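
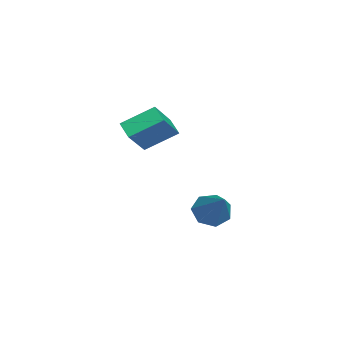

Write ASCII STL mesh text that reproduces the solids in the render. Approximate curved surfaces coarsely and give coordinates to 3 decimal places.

solid 
facet normal -0.621 0.355 -0.698
outer loop
vertex 2.23 -0.956 2.834
vertex 2.07 0.455 3.694
vertex 2.93 -0.605 2.39
endloop
endfacet
facet normal 0.097 -0.849 -0.519
outer loop
vertex 4.03 -1.235 3.626
vertex 2.23 -0.956 2.834
vertex 2.93 -0.605 2.39
endloop
endfacet
facet normal -0.621 0.356 -0.699
outer loop
vertex 2.93 -0.605 2.39
vertex 2.07 0.455 3.694
vertex 2.77 0.805 3.25
endloop
endfacet
facet normal 0.778 0.389 -0.494
outer loop
vertex 2.77 0.805 3.25
vertex 4.03 -1.235 3.626
vertex 2.93 -0.605 2.39
endloop
endfacet
facet normal -0.778 -0.389 0.494
outer loop
vertex 2.23 -0.956 2.834
vertex 3.17 -0.175 4.93
vertex 2.07 0.455 3.694
endloop
endfacet
facet normal 0.096 -0.850 -0.518
outer loop
vertex 3.33 -1.585 4.07
vertex 2.23 -0.956 2.834
vertex 4.03 -1.235 3.626
endloop
endfacet
facet normal -0.778 -0.389 0.494
outer loop
vertex 3.33 -1.585 4.07
vertex 3.17 -0.175 4.93
vertex 2.23 -0.956 2.834
endloop
endfacet
facet normal -0.096 0.850 0.518
outer loop
vertex 2.07 0.455 3.694
vertex 3.17 -0.175 4.93
vertex 2.77 0.805 3.25
endloop
endfacet
facet normal 0.778 0.389 -0.494
outer loop
vertex 3.87 0.176 4.486
vertex 4.03 -1.235 3.626
vertex 2.77 0.805 3.25
endloop
endfacet
facet normal -0.097 0.849 0.519
outer loop
vertex 2.77 0.805 3.25
vertex 3.17 -0.175 4.93
vertex 3.87 0.176 4.486
endloop
endfacet
facet normal 0.621 -0.355 0.699
outer loop
vertex 3.87 0.176 4.486
vertex 3.33 -1.585 4.07
vertex 4.03 -1.235 3.626
endloop
endfacet
facet normal 0.621 -0.355 0.698
outer loop
vertex 3.17 -0.175 4.93
vertex 3.33 -1.585 4.07
vertex 3.87 0.176 4.486
endloop
endfacet
facet normal -0.715 -0.217 -0.664
outer loop
vertex 3.368 1.574 -1.602
vertex 2.825 2.138 -1.201
vertex 3.389 2.293 -1.859
endloop
endfacet
facet normal 0.903 -0.167 -0.395
outer loop
vertex 3.368 1.574 -1.602
vertex 3.389 2.293 -1.859
vertex 4.355 2.602 0.221
endloop
endfacet
facet normal -0.715 -0.216 -0.664
outer loop
vertex 3.389 2.293 -1.859
vertex 2.825 2.138 -1.201
vertex 2.985 2.895 -1.62
endloop
endfacet
facet normal 0.676 0.615 -0.405
outer loop
vertex 3.389 2.293 -1.859
vertex 2.985 2.895 -1.62
vertex 4.355 2.602 0.221
endloop
endfacet
facet normal -0.715 -0.217 -0.665
outer loop
vertex 2.985 2.895 -1.62
vertex 2.825 2.138 -1.201
vertex 2.46 2.927 -1.066
endloop
endfacet
facet normal 0.127 0.990 0.063
outer loop
vertex 2.985 2.895 -1.62
vertex 2.46 2.927 -1.066
vertex 4.355 2.602 0.221
endloop
endfacet
facet normal -0.715 -0.217 -0.665
outer loop
vertex 2.46 2.927 -1.066
vertex 2.825 2.138 -1.201
vertex 2.21 2.365 -0.614
endloop
endfacet
facet normal -0.331 0.676 0.658
outer loop
vertex 2.46 2.927 -1.066
vertex 2.21 2.365 -0.614
vertex 4.355 2.602 0.221
endloop
endfacet
facet normal -0.715 -0.217 -0.665
outer loop
vertex 2.21 2.365 -0.614
vertex 2.825 2.138 -1.201
vertex 2.423 1.632 -0.604
endloop
endfacet
facet normal -0.353 -0.090 0.931
outer loop
vertex 2.21 2.365 -0.614
vertex 2.423 1.632 -0.604
vertex 4.355 2.602 0.221
endloop
endfacet
facet normal -0.714 -0.217 -0.665
outer loop
vertex 2.423 1.632 -0.604
vertex 2.825 2.138 -1.201
vertex 2.939 1.28 -1.043
endloop
endfacet
facet normal 0.078 -0.731 0.678
outer loop
vertex 2.423 1.632 -0.604
vertex 2.939 1.28 -1.043
vertex 4.355 2.602 0.221
endloop
endfacet
facet normal -0.716 -0.217 -0.664
outer loop
vertex 2.939 1.28 -1.043
vertex 2.825 2.138 -1.201
vertex 3.368 1.574 -1.602
endloop
endfacet
facet normal 0.637 -0.766 0.087
outer loop
vertex 2.939 1.28 -1.043
vertex 3.368 1.574 -1.602
vertex 4.355 2.602 0.221
endloop
endfacet

endsolid


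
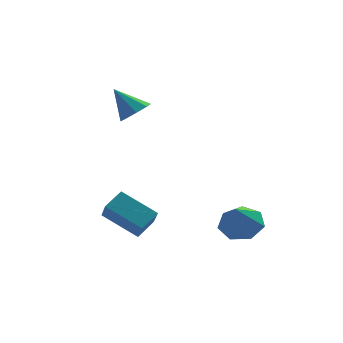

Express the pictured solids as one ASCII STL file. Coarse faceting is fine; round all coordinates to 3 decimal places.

solid 
facet normal 0.501 -0.437 -0.747
outer loop
vertex 0.144 1.536 3.376
vertex -0.224 1.962 2.88
vertex 0.414 2.031 3.268
endloop
endfacet
facet normal 0.449 -0.050 0.892
outer loop
vertex 0.144 1.536 3.376
vertex 0.414 2.031 3.268
vertex -0.976 2.618 4.0
endloop
endfacet
facet normal 0.501 -0.438 -0.746
outer loop
vertex 0.414 2.031 3.268
vertex -0.224 1.962 2.88
vertex 0.311 2.485 2.932
endloop
endfacet
facet normal 0.558 0.572 0.601
outer loop
vertex 0.414 2.031 3.268
vertex 0.311 2.485 2.932
vertex -0.976 2.618 4.0
endloop
endfacet
facet normal 0.500 -0.438 -0.747
outer loop
vertex 0.311 2.485 2.932
vertex -0.224 1.962 2.88
vertex -0.106 2.633 2.566
endloop
endfacet
facet normal 0.218 0.966 0.142
outer loop
vertex 0.311 2.485 2.932
vertex -0.106 2.633 2.566
vertex -0.976 2.618 4.0
endloop
endfacet
facet normal 0.501 -0.438 -0.747
outer loop
vertex -0.106 2.633 2.566
vertex -0.224 1.962 2.88
vertex -0.592 2.387 2.384
endloop
endfacet
facet normal -0.375 0.901 -0.218
outer loop
vertex -0.106 2.633 2.566
vertex -0.592 2.387 2.384
vertex -0.976 2.618 4.0
endloop
endfacet
facet normal 0.501 -0.437 -0.747
outer loop
vertex -0.592 2.387 2.384
vertex -0.224 1.962 2.88
vertex -0.862 1.893 2.492
endloop
endfacet
facet normal -0.869 0.417 -0.266
outer loop
vertex -0.592 2.387 2.384
vertex -0.862 1.893 2.492
vertex -0.976 2.618 4.0
endloop
endfacet
facet normal 0.501 -0.438 -0.746
outer loop
vertex -0.862 1.893 2.492
vertex -0.224 1.962 2.88
vertex -0.759 1.439 2.828
endloop
endfacet
facet normal -0.979 -0.204 0.024
outer loop
vertex -0.862 1.893 2.492
vertex -0.759 1.439 2.828
vertex -0.976 2.618 4.0
endloop
endfacet
facet normal 0.500 -0.438 -0.747
outer loop
vertex -0.759 1.439 2.828
vertex -0.224 1.962 2.88
vertex -0.342 1.291 3.194
endloop
endfacet
facet normal -0.638 -0.599 0.484
outer loop
vertex -0.759 1.439 2.828
vertex -0.342 1.291 3.194
vertex -0.976 2.618 4.0
endloop
endfacet
facet normal 0.500 -0.438 -0.747
outer loop
vertex -0.342 1.291 3.194
vertex -0.224 1.962 2.88
vertex 0.144 1.536 3.376
endloop
endfacet
facet normal -0.046 -0.535 0.844
outer loop
vertex -0.342 1.291 3.194
vertex 0.144 1.536 3.376
vertex -0.976 2.618 4.0
endloop
endfacet
facet normal 0.313 0.461 -0.830
outer loop
vertex 3.903 -1.94 -1.352
vertex 3.062 -2.129 -1.774
vertex 3.312 -1.362 -1.254
endloop
endfacet
facet normal 0.386 0.244 0.889
outer loop
vertex 3.903 -1.94 -1.352
vertex 3.312 -1.362 -1.254
vertex 2.598 -2.811 -0.546
endloop
endfacet
facet normal 0.313 0.461 -0.830
outer loop
vertex 3.312 -1.362 -1.254
vertex 3.062 -2.129 -1.774
vertex 2.532 -1.361 -1.547
endloop
endfacet
facet normal -0.297 0.533 0.792
outer loop
vertex 3.312 -1.362 -1.254
vertex 2.532 -1.361 -1.547
vertex 2.598 -2.811 -0.546
endloop
endfacet
facet normal 0.313 0.461 -0.830
outer loop
vertex 2.532 -1.361 -1.547
vertex 3.062 -2.129 -1.774
vertex 2.151 -1.938 -2.011
endloop
endfacet
facet normal -0.876 0.246 0.414
outer loop
vertex 2.532 -1.361 -1.547
vertex 2.151 -1.938 -2.011
vertex 2.598 -2.811 -0.546
endloop
endfacet
facet normal 0.313 0.462 -0.830
outer loop
vertex 2.151 -1.938 -2.011
vertex 3.062 -2.129 -1.774
vertex 2.456 -2.658 -2.297
endloop
endfacet
facet normal -0.914 -0.403 0.039
outer loop
vertex 2.151 -1.938 -2.011
vertex 2.456 -2.658 -2.297
vertex 2.598 -2.811 -0.546
endloop
endfacet
facet normal 0.313 0.461 -0.830
outer loop
vertex 2.456 -2.658 -2.297
vertex 3.062 -2.129 -1.774
vertex 3.216 -2.98 -2.189
endloop
endfacet
facet normal -0.384 -0.922 -0.049
outer loop
vertex 2.456 -2.658 -2.297
vertex 3.216 -2.98 -2.189
vertex 2.598 -2.811 -0.546
endloop
endfacet
facet normal 0.312 0.461 -0.830
outer loop
vertex 3.216 -2.98 -2.189
vertex 3.062 -2.129 -1.774
vertex 3.861 -2.661 -1.769
endloop
endfacet
facet normal 0.317 -0.924 0.214
outer loop
vertex 3.216 -2.98 -2.189
vertex 3.861 -2.661 -1.769
vertex 2.598 -2.811 -0.546
endloop
endfacet
facet normal 0.313 0.462 -0.830
outer loop
vertex 3.861 -2.661 -1.769
vertex 3.062 -2.129 -1.774
vertex 3.903 -1.94 -1.352
endloop
endfacet
facet normal 0.661 -0.404 0.633
outer loop
vertex 3.861 -2.661 -1.769
vertex 3.903 -1.94 -1.352
vertex 2.598 -2.811 -0.546
endloop
endfacet
facet normal -0.682 0.563 0.466
outer loop
vertex -2.075 -0.69 -0.902
vertex -1.307 -0.139 -0.444
vertex -2.074 0.044 -1.787
endloop
endfacet
facet normal -0.731 -0.525 -0.436
outer loop
vertex -0.833 -0.981 -2.636
vertex -2.075 -0.69 -0.902
vertex -2.074 0.044 -1.787
endloop
endfacet
facet normal -0.682 0.563 0.466
outer loop
vertex -2.074 0.044 -1.787
vertex -1.307 -0.139 -0.444
vertex -1.307 0.595 -1.33
endloop
endfacet
facet normal 0.000 0.638 -0.770
outer loop
vertex -1.307 0.595 -1.33
vertex -0.833 -0.981 -2.636
vertex -2.074 0.044 -1.787
endloop
endfacet
facet normal -0.001 -0.639 0.770
outer loop
vertex -2.075 -0.69 -0.902
vertex -0.066 -1.164 -1.293
vertex -1.307 -0.139 -0.444
endloop
endfacet
facet normal -0.731 -0.526 -0.435
outer loop
vertex -0.833 -1.715 -1.75
vertex -2.075 -0.69 -0.902
vertex -0.833 -0.981 -2.636
endloop
endfacet
facet normal -0.001 -0.638 0.770
outer loop
vertex -0.833 -1.715 -1.75
vertex -0.066 -1.164 -1.293
vertex -2.075 -0.69 -0.902
endloop
endfacet
facet normal 0.731 0.525 0.435
outer loop
vertex -1.307 -0.139 -0.444
vertex -0.066 -1.164 -1.293
vertex -1.307 0.595 -1.33
endloop
endfacet
facet normal 0.001 0.638 -0.770
outer loop
vertex -0.065 -0.43 -2.178
vertex -0.833 -0.981 -2.636
vertex -1.307 0.595 -1.33
endloop
endfacet
facet normal 0.731 0.525 0.436
outer loop
vertex -1.307 0.595 -1.33
vertex -0.066 -1.164 -1.293
vertex -0.065 -0.43 -2.178
endloop
endfacet
facet normal 0.682 -0.563 -0.466
outer loop
vertex -0.065 -0.43 -2.178
vertex -0.833 -1.715 -1.75
vertex -0.833 -0.981 -2.636
endloop
endfacet
facet normal 0.682 -0.563 -0.466
outer loop
vertex -0.066 -1.164 -1.293
vertex -0.833 -1.715 -1.75
vertex -0.065 -0.43 -2.178
endloop
endfacet

endsolid


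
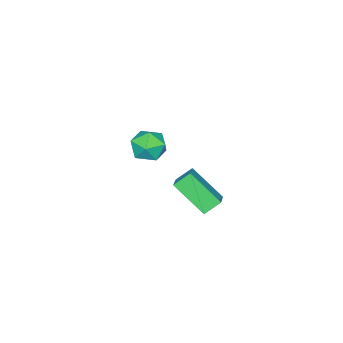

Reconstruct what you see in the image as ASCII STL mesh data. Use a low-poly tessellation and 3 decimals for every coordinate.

solid 
facet normal -0.548 -0.252 0.798
outer loop
vertex -0.662 -2.089 2.311
vertex -0.16 -3.023 2.361
vertex 0.224 -2.185 2.889
endloop
endfacet
facet normal -0.452 0.454 0.768
outer loop
vertex -0.662 -2.089 2.311
vertex 0.224 -2.185 2.889
vertex 0.072 -1.322 2.289
endloop
endfacet
facet normal -0.713 0.686 0.146
outer loop
vertex -0.662 -2.089 2.311
vertex 0.072 -1.322 2.289
vertex -0.405 -1.626 1.39
endloop
endfacet
facet normal -0.970 0.123 -0.209
outer loop
vertex -0.662 -2.089 2.311
vertex -0.405 -1.626 1.39
vertex -0.548 -2.678 1.435
endloop
endfacet
facet normal -0.868 -0.456 0.194
outer loop
vertex -0.662 -2.089 2.311
vertex -0.548 -2.678 1.435
vertex -0.16 -3.023 2.361
endloop
endfacet
facet normal 0.251 0.582 0.774
outer loop
vertex 0.072 -1.322 2.289
vertex 0.224 -2.185 2.889
vertex 1.028 -1.782 2.325
endloop
endfacet
facet normal 0.094 -0.561 0.822
outer loop
vertex 0.224 -2.185 2.889
vertex -0.16 -3.023 2.361
vertex 0.885 -2.834 2.37
endloop
endfacet
facet normal -0.424 -0.892 -0.155
outer loop
vertex -0.16 -3.023 2.361
vertex -0.548 -2.678 1.435
vertex 0.408 -3.138 1.471
endloop
endfacet
facet normal -0.589 0.046 -0.807
outer loop
vertex -0.548 -2.678 1.435
vertex -0.405 -1.626 1.39
vertex 0.256 -2.275 0.871
endloop
endfacet
facet normal -0.171 0.957 -0.233
outer loop
vertex -0.405 -1.626 1.39
vertex 0.072 -1.322 2.289
vertex 0.64 -1.437 1.399
endloop
endfacet
facet normal 0.970 -0.123 0.209
outer loop
vertex 1.142 -2.371 1.449
vertex 1.028 -1.782 2.325
vertex 0.885 -2.834 2.37
endloop
endfacet
facet normal 0.713 -0.686 -0.146
outer loop
vertex 1.142 -2.371 1.449
vertex 0.885 -2.834 2.37
vertex 0.408 -3.138 1.471
endloop
endfacet
facet normal 0.452 -0.454 -0.768
outer loop
vertex 1.142 -2.371 1.449
vertex 0.408 -3.138 1.471
vertex 0.256 -2.275 0.871
endloop
endfacet
facet normal 0.548 0.252 -0.798
outer loop
vertex 1.142 -2.371 1.449
vertex 0.256 -2.275 0.871
vertex 0.64 -1.437 1.399
endloop
endfacet
facet normal 0.868 0.456 -0.194
outer loop
vertex 1.142 -2.371 1.449
vertex 0.64 -1.437 1.399
vertex 1.028 -1.782 2.325
endloop
endfacet
facet normal 0.589 -0.046 0.807
outer loop
vertex 0.885 -2.834 2.37
vertex 1.028 -1.782 2.325
vertex 0.224 -2.185 2.889
endloop
endfacet
facet normal 0.171 -0.957 0.233
outer loop
vertex 0.408 -3.138 1.471
vertex 0.885 -2.834 2.37
vertex -0.16 -3.023 2.361
endloop
endfacet
facet normal -0.251 -0.582 -0.774
outer loop
vertex 0.256 -2.275 0.871
vertex 0.408 -3.138 1.471
vertex -0.548 -2.678 1.435
endloop
endfacet
facet normal -0.094 0.561 -0.822
outer loop
vertex 0.64 -1.437 1.399
vertex 0.256 -2.275 0.871
vertex -0.405 -1.626 1.39
endloop
endfacet
facet normal 0.424 0.892 0.155
outer loop
vertex 1.028 -1.782 2.325
vertex 0.64 -1.437 1.399
vertex 0.072 -1.322 2.289
endloop
endfacet
facet normal -0.638 0.459 0.618
outer loop
vertex 4.124 3.202 5.078
vertex 3.946 4.814 3.697
vertex 3.198 2.639 4.54
endloop
endfacet
facet normal 0.084 -0.757 0.648
outer loop
vertex 3.854 2.166 3.903
vertex 4.124 3.202 5.078
vertex 3.198 2.639 4.54
endloop
endfacet
facet normal -0.637 0.459 0.619
outer loop
vertex 3.198 2.639 4.54
vertex 3.946 4.814 3.697
vertex 3.019 4.251 3.16
endloop
endfacet
facet normal -0.766 -0.465 -0.444
outer loop
vertex 3.019 4.251 3.16
vertex 3.854 2.166 3.903
vertex 3.198 2.639 4.54
endloop
endfacet
facet normal 0.766 0.465 0.444
outer loop
vertex 4.124 3.202 5.078
vertex 4.602 4.341 3.06
vertex 3.946 4.814 3.697
endloop
endfacet
facet normal 0.084 -0.757 0.648
outer loop
vertex 4.781 2.729 4.44
vertex 4.124 3.202 5.078
vertex 3.854 2.166 3.903
endloop
endfacet
facet normal 0.766 0.465 0.444
outer loop
vertex 4.781 2.729 4.44
vertex 4.602 4.341 3.06
vertex 4.124 3.202 5.078
endloop
endfacet
facet normal -0.084 0.757 -0.648
outer loop
vertex 3.946 4.814 3.697
vertex 4.602 4.341 3.06
vertex 3.019 4.251 3.16
endloop
endfacet
facet normal -0.766 -0.465 -0.444
outer loop
vertex 3.676 3.778 2.522
vertex 3.854 2.166 3.903
vertex 3.019 4.251 3.16
endloop
endfacet
facet normal -0.084 0.757 -0.648
outer loop
vertex 3.019 4.251 3.16
vertex 4.602 4.341 3.06
vertex 3.676 3.778 2.522
endloop
endfacet
facet normal 0.637 -0.460 -0.619
outer loop
vertex 3.676 3.778 2.522
vertex 4.781 2.729 4.44
vertex 3.854 2.166 3.903
endloop
endfacet
facet normal 0.638 -0.459 -0.618
outer loop
vertex 4.602 4.341 3.06
vertex 4.781 2.729 4.44
vertex 3.676 3.778 2.522
endloop
endfacet

endsolid


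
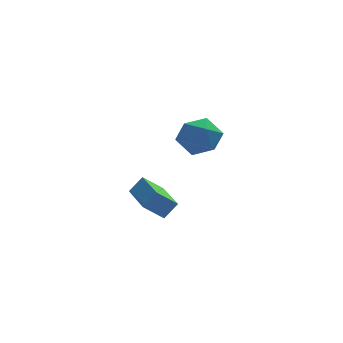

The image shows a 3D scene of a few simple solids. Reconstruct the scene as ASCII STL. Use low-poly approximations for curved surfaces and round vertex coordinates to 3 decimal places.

solid 
facet normal -0.652 -0.145 -0.744
outer loop
vertex -2.838 0.407 -1.954
vertex -2.946 2.511 -2.27
vertex -2.022 0.343 -2.657
endloop
endfacet
facet normal 0.050 -0.988 0.148
outer loop
vertex -1.454 0.469 -2.01
vertex -2.838 0.407 -1.954
vertex -2.022 0.343 -2.657
endloop
endfacet
facet normal -0.652 -0.145 -0.744
outer loop
vertex -2.022 0.343 -2.657
vertex -2.946 2.511 -2.27
vertex -2.129 2.447 -2.974
endloop
endfacet
facet normal 0.756 -0.060 -0.652
outer loop
vertex -2.129 2.447 -2.974
vertex -1.454 0.469 -2.01
vertex -2.022 0.343 -2.657
endloop
endfacet
facet normal -0.756 0.059 0.652
outer loop
vertex -2.838 0.407 -1.954
vertex -2.378 2.637 -1.623
vertex -2.946 2.511 -2.27
endloop
endfacet
facet normal 0.050 -0.988 0.148
outer loop
vertex -2.271 0.533 -1.306
vertex -2.838 0.407 -1.954
vertex -1.454 0.469 -2.01
endloop
endfacet
facet normal -0.757 0.060 0.651
outer loop
vertex -2.271 0.533 -1.306
vertex -2.378 2.637 -1.623
vertex -2.838 0.407 -1.954
endloop
endfacet
facet normal -0.050 0.988 -0.148
outer loop
vertex -2.946 2.511 -2.27
vertex -2.378 2.637 -1.623
vertex -2.129 2.447 -2.974
endloop
endfacet
facet normal 0.757 -0.059 -0.651
outer loop
vertex -1.562 2.573 -2.326
vertex -1.454 0.469 -2.01
vertex -2.129 2.447 -2.974
endloop
endfacet
facet normal -0.050 0.988 -0.148
outer loop
vertex -2.129 2.447 -2.974
vertex -2.378 2.637 -1.623
vertex -1.562 2.573 -2.326
endloop
endfacet
facet normal 0.652 0.145 0.744
outer loop
vertex -1.562 2.573 -2.326
vertex -2.271 0.533 -1.306
vertex -1.454 0.469 -2.01
endloop
endfacet
facet normal 0.652 0.145 0.744
outer loop
vertex -2.378 2.637 -1.623
vertex -2.271 0.533 -1.306
vertex -1.562 2.573 -2.326
endloop
endfacet
facet normal -0.572 0.765 -0.297
outer loop
vertex -1.198 -0.784 1.941
vertex -1.922 -1.132 2.441
vertex -1.318 -0.524 2.843
endloop
endfacet
facet normal 0.113 0.959 -0.261
outer loop
vertex -1.198 -0.784 1.941
vertex -1.318 -0.524 2.843
vertex -0.45 -0.715 2.517
endloop
endfacet
facet normal 0.486 0.531 -0.694
outer loop
vertex -1.198 -0.784 1.941
vertex -0.45 -0.715 2.517
vertex -0.518 -1.441 1.914
endloop
endfacet
facet normal 0.031 0.073 -0.997
outer loop
vertex -1.198 -0.784 1.941
vertex -0.518 -1.441 1.914
vertex -1.427 -1.699 1.867
endloop
endfacet
facet normal -0.623 0.217 -0.751
outer loop
vertex -1.198 -0.784 1.941
vertex -1.427 -1.699 1.867
vertex -1.922 -1.132 2.441
endloop
endfacet
facet normal 0.340 0.848 0.407
outer loop
vertex -0.45 -0.715 2.517
vertex -1.318 -0.524 2.843
vertex -0.713 -1.021 3.373
endloop
endfacet
facet normal -0.770 0.534 0.350
outer loop
vertex -1.318 -0.524 2.843
vertex -1.922 -1.132 2.441
vertex -1.622 -1.279 3.326
endloop
endfacet
facet normal -0.852 -0.352 -0.388
outer loop
vertex -1.922 -1.132 2.441
vertex -1.427 -1.699 1.867
vertex -1.69 -2.005 2.723
endloop
endfacet
facet normal 0.207 -0.585 -0.784
outer loop
vertex -1.427 -1.699 1.867
vertex -0.518 -1.441 1.914
vertex -0.822 -2.196 2.397
endloop
endfacet
facet normal 0.943 0.156 -0.294
outer loop
vertex -0.518 -1.441 1.914
vertex -0.45 -0.715 2.517
vertex -0.218 -1.588 2.799
endloop
endfacet
facet normal -0.031 -0.073 0.997
outer loop
vertex -0.942 -1.936 3.299
vertex -0.713 -1.021 3.373
vertex -1.622 -1.279 3.326
endloop
endfacet
facet normal -0.486 -0.531 0.694
outer loop
vertex -0.942 -1.936 3.299
vertex -1.622 -1.279 3.326
vertex -1.69 -2.005 2.723
endloop
endfacet
facet normal -0.113 -0.959 0.261
outer loop
vertex -0.942 -1.936 3.299
vertex -1.69 -2.005 2.723
vertex -0.822 -2.196 2.397
endloop
endfacet
facet normal 0.572 -0.765 0.297
outer loop
vertex -0.942 -1.936 3.299
vertex -0.822 -2.196 2.397
vertex -0.218 -1.588 2.799
endloop
endfacet
facet normal 0.623 -0.217 0.751
outer loop
vertex -0.942 -1.936 3.299
vertex -0.218 -1.588 2.799
vertex -0.713 -1.021 3.373
endloop
endfacet
facet normal -0.207 0.585 0.784
outer loop
vertex -1.622 -1.279 3.326
vertex -0.713 -1.021 3.373
vertex -1.318 -0.524 2.843
endloop
endfacet
facet normal -0.943 -0.156 0.294
outer loop
vertex -1.69 -2.005 2.723
vertex -1.622 -1.279 3.326
vertex -1.922 -1.132 2.441
endloop
endfacet
facet normal -0.340 -0.848 -0.407
outer loop
vertex -0.822 -2.196 2.397
vertex -1.69 -2.005 2.723
vertex -1.427 -1.699 1.867
endloop
endfacet
facet normal 0.770 -0.534 -0.350
outer loop
vertex -0.218 -1.588 2.799
vertex -0.822 -2.196 2.397
vertex -0.518 -1.441 1.914
endloop
endfacet
facet normal 0.852 0.352 0.388
outer loop
vertex -0.713 -1.021 3.373
vertex -0.218 -1.588 2.799
vertex -0.45 -0.715 2.517
endloop
endfacet

endsolid


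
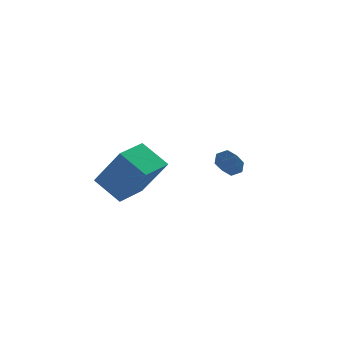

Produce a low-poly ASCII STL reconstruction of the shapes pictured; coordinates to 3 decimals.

solid 
facet normal -0.780 -0.621 0.078
outer loop
vertex -2.062 -0.672 -0.563
vertex -2.913 0.166 -2.399
vertex -1.306 -1.725 -1.393
endloop
endfacet
facet normal 0.388 -0.382 0.839
outer loop
vertex -0.027 -0.706 -1.521
vertex -2.062 -0.672 -0.563
vertex -1.306 -1.725 -1.393
endloop
endfacet
facet normal -0.780 -0.621 0.078
outer loop
vertex -1.306 -1.725 -1.393
vertex -2.913 0.166 -2.399
vertex -2.156 -0.888 -3.23
endloop
endfacet
facet normal 0.491 -0.684 -0.539
outer loop
vertex -2.156 -0.888 -3.23
vertex -0.027 -0.706 -1.521
vertex -1.306 -1.725 -1.393
endloop
endfacet
facet normal -0.491 0.684 0.540
outer loop
vertex -2.062 -0.672 -0.563
vertex -1.634 1.185 -2.527
vertex -2.913 0.166 -2.399
endloop
endfacet
facet normal 0.388 -0.382 0.839
outer loop
vertex -0.784 0.348 -0.69
vertex -2.062 -0.672 -0.563
vertex -0.027 -0.706 -1.521
endloop
endfacet
facet normal -0.492 0.684 0.539
outer loop
vertex -0.784 0.348 -0.69
vertex -1.634 1.185 -2.527
vertex -2.062 -0.672 -0.563
endloop
endfacet
facet normal -0.388 0.382 -0.839
outer loop
vertex -2.913 0.166 -2.399
vertex -1.634 1.185 -2.527
vertex -2.156 -0.888 -3.23
endloop
endfacet
facet normal 0.492 -0.683 -0.540
outer loop
vertex -0.878 0.132 -3.357
vertex -0.027 -0.706 -1.521
vertex -2.156 -0.888 -3.23
endloop
endfacet
facet normal -0.388 0.382 -0.839
outer loop
vertex -2.156 -0.888 -3.23
vertex -1.634 1.185 -2.527
vertex -0.878 0.132 -3.357
endloop
endfacet
facet normal 0.780 0.621 -0.078
outer loop
vertex -0.878 0.132 -3.357
vertex -0.784 0.348 -0.69
vertex -0.027 -0.706 -1.521
endloop
endfacet
facet normal 0.780 0.621 -0.078
outer loop
vertex -1.634 1.185 -2.527
vertex -0.784 0.348 -0.69
vertex -0.878 0.132 -3.357
endloop
endfacet
facet normal 0.422 0.647 -0.636
outer loop
vertex 3.81 0.866 -3.455
vertex 3.524 1.242 -3.262
vertex 3.982 1.141 -3.061
endloop
endfacet
facet normal 0.841 -0.540 0.010
outer loop
vertex 3.81 0.866 -3.455
vertex 3.982 1.141 -3.061
vertex 3.062 -0.278 -2.33
endloop
endfacet
facet normal 0.842 -0.540 0.011
outer loop
vertex 3.062 -0.278 -2.33
vertex 3.982 1.141 -3.061
vertex 3.233 -0.003 -1.936
endloop
endfacet
facet normal -0.423 -0.646 0.635
outer loop
vertex 3.062 -0.278 -2.33
vertex 3.233 -0.003 -1.936
vertex 2.776 0.098 -2.138
endloop
endfacet
facet normal 0.422 0.647 -0.636
outer loop
vertex 3.982 1.141 -3.061
vertex 3.524 1.242 -3.262
vertex 3.696 1.517 -2.868
endloop
endfacet
facet normal 0.712 0.196 0.674
outer loop
vertex 3.982 1.141 -3.061
vertex 3.696 1.517 -2.868
vertex 3.233 -0.003 -1.936
endloop
endfacet
facet normal 0.713 0.196 0.674
outer loop
vertex 3.233 -0.003 -1.936
vertex 3.696 1.517 -2.868
vertex 2.948 0.373 -1.744
endloop
endfacet
facet normal -0.424 -0.646 0.635
outer loop
vertex 3.233 -0.003 -1.936
vertex 2.948 0.373 -1.744
vertex 2.776 0.098 -2.138
endloop
endfacet
facet normal 0.423 0.646 -0.635
outer loop
vertex 3.696 1.517 -2.868
vertex 3.524 1.242 -3.262
vertex 3.238 1.618 -3.07
endloop
endfacet
facet normal -0.130 0.737 0.663
outer loop
vertex 3.696 1.517 -2.868
vertex 3.238 1.618 -3.07
vertex 2.948 0.373 -1.744
endloop
endfacet
facet normal -0.129 0.737 0.664
outer loop
vertex 2.948 0.373 -1.744
vertex 3.238 1.618 -3.07
vertex 2.49 0.474 -1.945
endloop
endfacet
facet normal -0.422 -0.647 0.636
outer loop
vertex 2.948 0.373 -1.744
vertex 2.49 0.474 -1.945
vertex 2.776 0.098 -2.138
endloop
endfacet
facet normal 0.423 0.646 -0.635
outer loop
vertex 3.238 1.618 -3.07
vertex 3.524 1.242 -3.262
vertex 3.067 1.343 -3.464
endloop
endfacet
facet normal -0.842 0.540 -0.011
outer loop
vertex 3.238 1.618 -3.07
vertex 3.067 1.343 -3.464
vertex 2.49 0.474 -1.945
endloop
endfacet
facet normal -0.841 0.541 -0.010
outer loop
vertex 2.49 0.474 -1.945
vertex 3.067 1.343 -3.464
vertex 2.318 0.199 -2.339
endloop
endfacet
facet normal -0.422 -0.647 0.636
outer loop
vertex 2.49 0.474 -1.945
vertex 2.318 0.199 -2.339
vertex 2.776 0.098 -2.138
endloop
endfacet
facet normal 0.424 0.646 -0.635
outer loop
vertex 3.067 1.343 -3.464
vertex 3.524 1.242 -3.262
vertex 3.352 0.967 -3.656
endloop
endfacet
facet normal -0.713 -0.196 -0.674
outer loop
vertex 3.067 1.343 -3.464
vertex 3.352 0.967 -3.656
vertex 2.318 0.199 -2.339
endloop
endfacet
facet normal -0.712 -0.196 -0.674
outer loop
vertex 2.318 0.199 -2.339
vertex 3.352 0.967 -3.656
vertex 2.604 -0.177 -2.532
endloop
endfacet
facet normal -0.422 -0.647 0.636
outer loop
vertex 2.318 0.199 -2.339
vertex 2.604 -0.177 -2.532
vertex 2.776 0.098 -2.138
endloop
endfacet
facet normal 0.422 0.647 -0.636
outer loop
vertex 3.352 0.967 -3.656
vertex 3.524 1.242 -3.262
vertex 3.81 0.866 -3.455
endloop
endfacet
facet normal 0.129 -0.737 -0.664
outer loop
vertex 3.352 0.967 -3.656
vertex 3.81 0.866 -3.455
vertex 2.604 -0.177 -2.532
endloop
endfacet
facet normal 0.130 -0.737 -0.663
outer loop
vertex 2.604 -0.177 -2.532
vertex 3.81 0.866 -3.455
vertex 3.062 -0.278 -2.33
endloop
endfacet
facet normal -0.423 -0.646 0.635
outer loop
vertex 2.604 -0.177 -2.532
vertex 3.062 -0.278 -2.33
vertex 2.776 0.098 -2.138
endloop
endfacet

endsolid


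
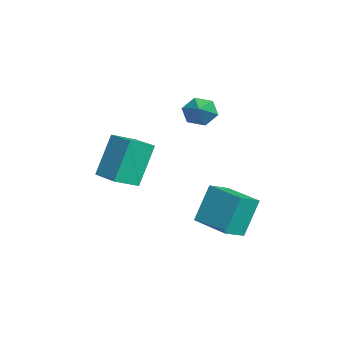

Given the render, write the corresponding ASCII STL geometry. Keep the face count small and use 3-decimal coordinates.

solid 
facet normal -0.493 0.779 -0.387
outer loop
vertex -0.229 -0.953 -0.464
vertex 0.99 -0.122 -0.344
vertex 0.358 -1.535 -2.384
endloop
endfacet
facet normal -0.823 -0.562 -0.081
outer loop
vertex 0.93 -2.438 -1.936
vertex -0.229 -0.953 -0.464
vertex 0.358 -1.535 -2.384
endloop
endfacet
facet normal -0.494 0.779 -0.386
outer loop
vertex 0.358 -1.535 -2.384
vertex 0.99 -0.122 -0.344
vertex 1.576 -0.703 -2.264
endloop
endfacet
facet normal 0.280 -0.278 -0.919
outer loop
vertex 1.576 -0.703 -2.264
vertex 0.93 -2.438 -1.936
vertex 0.358 -1.535 -2.384
endloop
endfacet
facet normal -0.280 0.278 0.919
outer loop
vertex -0.229 -0.953 -0.464
vertex 1.562 -1.025 0.104
vertex 0.99 -0.122 -0.344
endloop
endfacet
facet normal -0.823 -0.562 -0.081
outer loop
vertex 0.344 -1.857 -0.016
vertex -0.229 -0.953 -0.464
vertex 0.93 -2.438 -1.936
endloop
endfacet
facet normal -0.280 0.278 0.919
outer loop
vertex 0.344 -1.857 -0.016
vertex 1.562 -1.025 0.104
vertex -0.229 -0.953 -0.464
endloop
endfacet
facet normal 0.823 0.562 0.081
outer loop
vertex 0.99 -0.122 -0.344
vertex 1.562 -1.025 0.104
vertex 1.576 -0.703 -2.264
endloop
endfacet
facet normal 0.280 -0.278 -0.919
outer loop
vertex 2.149 -1.607 -1.816
vertex 0.93 -2.438 -1.936
vertex 1.576 -0.703 -2.264
endloop
endfacet
facet normal 0.823 0.562 0.081
outer loop
vertex 1.576 -0.703 -2.264
vertex 1.562 -1.025 0.104
vertex 2.149 -1.607 -1.816
endloop
endfacet
facet normal 0.493 -0.779 0.386
outer loop
vertex 2.149 -1.607 -1.816
vertex 0.344 -1.857 -0.016
vertex 0.93 -2.438 -1.936
endloop
endfacet
facet normal 0.494 -0.779 0.387
outer loop
vertex 1.562 -1.025 0.104
vertex 0.344 -1.857 -0.016
vertex 2.149 -1.607 -1.816
endloop
endfacet
facet normal -0.624 0.685 -0.375
outer loop
vertex 2.027 2.735 -2.134
vertex 3.394 3.935 -2.217
vertex 2.416 2.178 -3.801
endloop
endfacet
facet normal -0.751 -0.659 0.045
outer loop
vertex 3.046 1.485 -3.423
vertex 2.027 2.735 -2.134
vertex 2.416 2.178 -3.801
endloop
endfacet
facet normal -0.624 0.685 -0.375
outer loop
vertex 2.416 2.178 -3.801
vertex 3.394 3.935 -2.217
vertex 3.782 3.377 -3.884
endloop
endfacet
facet normal 0.215 -0.309 -0.926
outer loop
vertex 3.782 3.377 -3.884
vertex 3.046 1.485 -3.423
vertex 2.416 2.178 -3.801
endloop
endfacet
facet normal -0.215 0.309 0.926
outer loop
vertex 2.027 2.735 -2.134
vertex 4.024 3.242 -1.839
vertex 3.394 3.935 -2.217
endloop
endfacet
facet normal -0.751 -0.659 0.046
outer loop
vertex 2.658 2.043 -1.756
vertex 2.027 2.735 -2.134
vertex 3.046 1.485 -3.423
endloop
endfacet
facet normal -0.215 0.310 0.926
outer loop
vertex 2.658 2.043 -1.756
vertex 4.024 3.242 -1.839
vertex 2.027 2.735 -2.134
endloop
endfacet
facet normal 0.751 0.658 -0.045
outer loop
vertex 3.394 3.935 -2.217
vertex 4.024 3.242 -1.839
vertex 3.782 3.377 -3.884
endloop
endfacet
facet normal 0.215 -0.309 -0.926
outer loop
vertex 4.413 2.685 -3.506
vertex 3.046 1.485 -3.423
vertex 3.782 3.377 -3.884
endloop
endfacet
facet normal 0.750 0.659 -0.045
outer loop
vertex 3.782 3.377 -3.884
vertex 4.024 3.242 -1.839
vertex 4.413 2.685 -3.506
endloop
endfacet
facet normal 0.624 -0.685 0.375
outer loop
vertex 4.413 2.685 -3.506
vertex 2.658 2.043 -1.756
vertex 3.046 1.485 -3.423
endloop
endfacet
facet normal 0.624 -0.685 0.375
outer loop
vertex 4.024 3.242 -1.839
vertex 2.658 2.043 -1.756
vertex 4.413 2.685 -3.506
endloop
endfacet
facet normal -0.908 -0.006 -0.419
outer loop
vertex 0.164 1.788 0.492
vertex -0.126 1.566 1.124
vertex -0.065 2.28 0.981
endloop
endfacet
facet normal 0.654 0.664 -0.362
outer loop
vertex 0.164 1.788 0.492
vertex -0.065 2.28 0.981
vertex 1.026 1.574 1.656
endloop
endfacet
facet normal -0.908 -0.006 -0.419
outer loop
vertex -0.065 2.28 0.981
vertex -0.126 1.566 1.124
vertex -0.355 2.058 1.612
endloop
endfacet
facet normal 0.286 0.855 0.432
outer loop
vertex -0.065 2.28 0.981
vertex -0.355 2.058 1.612
vertex 1.026 1.574 1.656
endloop
endfacet
facet normal -0.907 -0.005 -0.420
outer loop
vertex -0.355 2.058 1.612
vertex -0.126 1.566 1.124
vertex -0.417 1.345 1.755
endloop
endfacet
facet normal 0.037 0.193 0.980
outer loop
vertex -0.355 2.058 1.612
vertex -0.417 1.345 1.755
vertex 1.026 1.574 1.656
endloop
endfacet
facet normal -0.907 -0.005 -0.420
outer loop
vertex -0.417 1.345 1.755
vertex -0.126 1.566 1.124
vertex -0.188 0.853 1.266
endloop
endfacet
facet normal 0.155 -0.659 0.736
outer loop
vertex -0.417 1.345 1.755
vertex -0.188 0.853 1.266
vertex 1.026 1.574 1.656
endloop
endfacet
facet normal -0.907 -0.005 -0.420
outer loop
vertex -0.188 0.853 1.266
vertex -0.126 1.566 1.124
vertex 0.103 1.075 0.635
endloop
endfacet
facet normal 0.523 -0.850 -0.058
outer loop
vertex -0.188 0.853 1.266
vertex 0.103 1.075 0.635
vertex 1.026 1.574 1.656
endloop
endfacet
facet normal -0.908 -0.006 -0.419
outer loop
vertex 0.103 1.075 0.635
vertex -0.126 1.566 1.124
vertex 0.164 1.788 0.492
endloop
endfacet
facet normal 0.773 -0.188 -0.607
outer loop
vertex 0.103 1.075 0.635
vertex 0.164 1.788 0.492
vertex 1.026 1.574 1.656
endloop
endfacet

endsolid


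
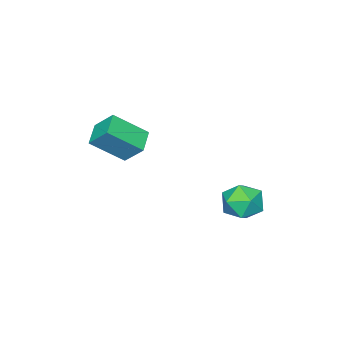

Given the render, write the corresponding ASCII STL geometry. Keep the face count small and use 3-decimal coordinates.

solid 
facet normal -0.083 0.455 0.886
outer loop
vertex -1.128 3.725 1.177
vertex -0.368 2.993 1.624
vertex -0.01 3.975 1.153
endloop
endfacet
facet normal -0.197 0.915 0.352
outer loop
vertex -1.128 3.725 1.177
vertex -0.01 3.975 1.153
vertex -0.664 4.187 0.237
endloop
endfacet
facet normal -0.742 0.669 -0.037
outer loop
vertex -1.128 3.725 1.177
vertex -0.664 4.187 0.237
vertex -1.426 3.337 0.14
endloop
endfacet
facet normal -0.965 0.058 0.256
outer loop
vertex -1.128 3.725 1.177
vertex -1.426 3.337 0.14
vertex -1.243 2.598 0.998
endloop
endfacet
facet normal -0.558 -0.074 0.827
outer loop
vertex -1.128 3.725 1.177
vertex -1.243 2.598 0.998
vertex -0.368 2.993 1.624
endloop
endfacet
facet normal 0.384 0.921 -0.061
outer loop
vertex -0.664 4.187 0.237
vertex -0.01 3.975 1.153
vertex 0.383 3.742 0.102
endloop
endfacet
facet normal 0.569 0.178 0.803
outer loop
vertex -0.01 3.975 1.153
vertex -0.368 2.993 1.624
vertex 0.566 3.003 0.96
endloop
endfacet
facet normal -0.198 -0.680 0.706
outer loop
vertex -0.368 2.993 1.624
vertex -1.243 2.598 0.998
vertex -0.196 2.153 0.863
endloop
endfacet
facet normal -0.858 -0.465 -0.218
outer loop
vertex -1.243 2.598 0.998
vertex -1.426 3.337 0.14
vertex -0.85 2.365 -0.053
endloop
endfacet
facet normal -0.497 0.524 -0.691
outer loop
vertex -1.426 3.337 0.14
vertex -0.664 4.187 0.237
vertex -0.492 3.347 -0.524
endloop
endfacet
facet normal 0.965 -0.058 -0.256
outer loop
vertex 0.268 2.615 -0.077
vertex 0.383 3.742 0.102
vertex 0.566 3.003 0.96
endloop
endfacet
facet normal 0.742 -0.669 0.037
outer loop
vertex 0.268 2.615 -0.077
vertex 0.566 3.003 0.96
vertex -0.196 2.153 0.863
endloop
endfacet
facet normal 0.197 -0.915 -0.352
outer loop
vertex 0.268 2.615 -0.077
vertex -0.196 2.153 0.863
vertex -0.85 2.365 -0.053
endloop
endfacet
facet normal 0.083 -0.455 -0.886
outer loop
vertex 0.268 2.615 -0.077
vertex -0.85 2.365 -0.053
vertex -0.492 3.347 -0.524
endloop
endfacet
facet normal 0.558 0.074 -0.827
outer loop
vertex 0.268 2.615 -0.077
vertex -0.492 3.347 -0.524
vertex 0.383 3.742 0.102
endloop
endfacet
facet normal 0.858 0.465 0.218
outer loop
vertex 0.566 3.003 0.96
vertex 0.383 3.742 0.102
vertex -0.01 3.975 1.153
endloop
endfacet
facet normal 0.497 -0.524 0.691
outer loop
vertex -0.196 2.153 0.863
vertex 0.566 3.003 0.96
vertex -0.368 2.993 1.624
endloop
endfacet
facet normal -0.384 -0.921 0.061
outer loop
vertex -0.85 2.365 -0.053
vertex -0.196 2.153 0.863
vertex -1.243 2.598 0.998
endloop
endfacet
facet normal -0.569 -0.178 -0.803
outer loop
vertex -0.492 3.347 -0.524
vertex -0.85 2.365 -0.053
vertex -1.426 3.337 0.14
endloop
endfacet
facet normal 0.198 0.680 -0.706
outer loop
vertex 0.383 3.742 0.102
vertex -0.492 3.347 -0.524
vertex -0.664 4.187 0.237
endloop
endfacet
facet normal -0.814 -0.455 0.361
outer loop
vertex 2.206 -3.531 4.316
vertex 2.083 -2.492 5.349
vertex 1.005 -2.397 3.034
endloop
endfacet
facet normal 0.083 -0.706 -0.703
outer loop
vertex 2.097 -1.788 2.551
vertex 2.206 -3.531 4.316
vertex 1.005 -2.397 3.034
endloop
endfacet
facet normal -0.815 -0.454 0.361
outer loop
vertex 1.005 -2.397 3.034
vertex 2.083 -2.492 5.349
vertex 0.883 -1.358 4.067
endloop
endfacet
facet normal -0.574 0.543 -0.613
outer loop
vertex 0.883 -1.358 4.067
vertex 2.097 -1.788 2.551
vertex 1.005 -2.397 3.034
endloop
endfacet
facet normal 0.574 -0.542 0.614
outer loop
vertex 2.206 -3.531 4.316
vertex 3.175 -1.883 4.866
vertex 2.083 -2.492 5.349
endloop
endfacet
facet normal 0.083 -0.706 -0.703
outer loop
vertex 3.297 -2.922 3.833
vertex 2.206 -3.531 4.316
vertex 2.097 -1.788 2.551
endloop
endfacet
facet normal 0.574 -0.542 0.613
outer loop
vertex 3.297 -2.922 3.833
vertex 3.175 -1.883 4.866
vertex 2.206 -3.531 4.316
endloop
endfacet
facet normal -0.083 0.707 0.703
outer loop
vertex 2.083 -2.492 5.349
vertex 3.175 -1.883 4.866
vertex 0.883 -1.358 4.067
endloop
endfacet
facet normal -0.574 0.542 -0.614
outer loop
vertex 1.974 -0.749 3.584
vertex 2.097 -1.788 2.551
vertex 0.883 -1.358 4.067
endloop
endfacet
facet normal -0.083 0.706 0.703
outer loop
vertex 0.883 -1.358 4.067
vertex 3.175 -1.883 4.866
vertex 1.974 -0.749 3.584
endloop
endfacet
facet normal 0.815 0.455 -0.360
outer loop
vertex 1.974 -0.749 3.584
vertex 3.297 -2.922 3.833
vertex 2.097 -1.788 2.551
endloop
endfacet
facet normal 0.814 0.454 -0.361
outer loop
vertex 3.175 -1.883 4.866
vertex 3.297 -2.922 3.833
vertex 1.974 -0.749 3.584
endloop
endfacet

endsolid


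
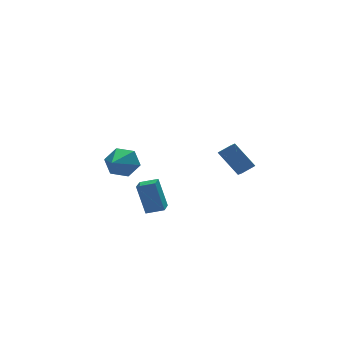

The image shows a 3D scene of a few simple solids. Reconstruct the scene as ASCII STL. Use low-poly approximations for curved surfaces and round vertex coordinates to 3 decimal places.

solid 
facet normal -0.833 0.478 -0.277
outer loop
vertex -3.822 -2.548 -0.249
vertex -3.302 -1.715 -0.375
vertex -3.54 -2.96 -1.811
endloop
endfacet
facet normal -0.524 -0.842 0.127
outer loop
vertex -2.798 -3.385 -1.565
vertex -3.822 -2.548 -0.249
vertex -3.54 -2.96 -1.811
endloop
endfacet
facet normal -0.833 0.478 -0.277
outer loop
vertex -3.54 -2.96 -1.811
vertex -3.302 -1.715 -0.375
vertex -3.02 -2.127 -1.937
endloop
endfacet
facet normal 0.172 -0.251 -0.953
outer loop
vertex -3.02 -2.127 -1.937
vertex -2.798 -3.385 -1.565
vertex -3.54 -2.96 -1.811
endloop
endfacet
facet normal -0.172 0.251 0.953
outer loop
vertex -3.822 -2.548 -0.249
vertex -2.56 -2.14 -0.129
vertex -3.302 -1.715 -0.375
endloop
endfacet
facet normal -0.524 -0.842 0.127
outer loop
vertex -3.08 -2.973 -0.003
vertex -3.822 -2.548 -0.249
vertex -2.798 -3.385 -1.565
endloop
endfacet
facet normal -0.172 0.251 0.953
outer loop
vertex -3.08 -2.973 -0.003
vertex -2.56 -2.14 -0.129
vertex -3.822 -2.548 -0.249
endloop
endfacet
facet normal 0.524 0.842 -0.127
outer loop
vertex -3.302 -1.715 -0.375
vertex -2.56 -2.14 -0.129
vertex -3.02 -2.127 -1.937
endloop
endfacet
facet normal 0.172 -0.251 -0.953
outer loop
vertex -2.278 -2.552 -1.691
vertex -2.798 -3.385 -1.565
vertex -3.02 -2.127 -1.937
endloop
endfacet
facet normal 0.524 0.842 -0.127
outer loop
vertex -3.02 -2.127 -1.937
vertex -2.56 -2.14 -0.129
vertex -2.278 -2.552 -1.691
endloop
endfacet
facet normal 0.833 -0.478 0.277
outer loop
vertex -2.278 -2.552 -1.691
vertex -3.08 -2.973 -0.003
vertex -2.798 -3.385 -1.565
endloop
endfacet
facet normal 0.833 -0.478 0.277
outer loop
vertex -2.56 -2.14 -0.129
vertex -3.08 -2.973 -0.003
vertex -2.278 -2.552 -1.691
endloop
endfacet
facet normal 0.577 0.741 -0.342
outer loop
vertex -1.243 3.809 -0.734
vertex -1.832 3.941 -1.442
vertex -1.953 4.403 -0.645
endloop
endfacet
facet normal 0.053 -0.086 0.995
outer loop
vertex -1.243 3.809 -0.734
vertex -1.953 4.403 -0.645
vertex -2.988 2.459 -0.758
endloop
endfacet
facet normal 0.578 0.741 -0.342
outer loop
vertex -1.953 4.403 -0.645
vertex -1.832 3.941 -1.442
vertex -2.541 4.536 -1.352
endloop
endfacet
facet normal -0.694 0.332 0.639
outer loop
vertex -1.953 4.403 -0.645
vertex -2.541 4.536 -1.352
vertex -2.988 2.459 -0.758
endloop
endfacet
facet normal 0.578 0.741 -0.343
outer loop
vertex -2.541 4.536 -1.352
vertex -1.832 3.941 -1.442
vertex -2.421 4.073 -2.15
endloop
endfacet
facet normal -0.963 0.142 -0.227
outer loop
vertex -2.541 4.536 -1.352
vertex -2.421 4.073 -2.15
vertex -2.988 2.459 -0.758
endloop
endfacet
facet normal 0.578 0.741 -0.342
outer loop
vertex -2.421 4.073 -2.15
vertex -1.832 3.941 -1.442
vertex -1.711 3.478 -2.24
endloop
endfacet
facet normal -0.485 -0.467 -0.739
outer loop
vertex -2.421 4.073 -2.15
vertex -1.711 3.478 -2.24
vertex -2.988 2.459 -0.758
endloop
endfacet
facet normal 0.578 0.741 -0.342
outer loop
vertex -1.711 3.478 -2.24
vertex -1.832 3.941 -1.442
vertex -1.123 3.346 -1.532
endloop
endfacet
facet normal 0.262 -0.886 -0.383
outer loop
vertex -1.711 3.478 -2.24
vertex -1.123 3.346 -1.532
vertex -2.988 2.459 -0.758
endloop
endfacet
facet normal 0.578 0.741 -0.343
outer loop
vertex -1.123 3.346 -1.532
vertex -1.832 3.941 -1.442
vertex -1.243 3.809 -0.734
endloop
endfacet
facet normal 0.531 -0.696 0.483
outer loop
vertex -1.123 3.346 -1.532
vertex -1.243 3.809 -0.734
vertex -2.988 2.459 -0.758
endloop
endfacet
facet normal -0.897 -0.060 -0.438
outer loop
vertex 2.027 -1.383 -0.826
vertex 1.357 -0.556 0.435
vertex 2.166 -0.692 -1.205
endloop
endfacet
facet normal 0.407 -0.501 -0.764
outer loop
vertex 2.883 -0.644 -0.855
vertex 2.027 -1.383 -0.826
vertex 2.166 -0.692 -1.205
endloop
endfacet
facet normal -0.897 -0.061 -0.438
outer loop
vertex 2.166 -0.692 -1.205
vertex 1.357 -0.556 0.435
vertex 1.495 0.134 0.056
endloop
endfacet
facet normal 0.173 0.864 -0.473
outer loop
vertex 1.495 0.134 0.056
vertex 2.883 -0.644 -0.855
vertex 2.166 -0.692 -1.205
endloop
endfacet
facet normal -0.174 -0.863 0.474
outer loop
vertex 2.027 -1.383 -0.826
vertex 2.074 -0.508 0.785
vertex 1.357 -0.556 0.435
endloop
endfacet
facet normal 0.407 -0.501 -0.764
outer loop
vertex 2.745 -1.334 -0.476
vertex 2.027 -1.383 -0.826
vertex 2.883 -0.644 -0.855
endloop
endfacet
facet normal -0.172 -0.864 0.474
outer loop
vertex 2.745 -1.334 -0.476
vertex 2.074 -0.508 0.785
vertex 2.027 -1.383 -0.826
endloop
endfacet
facet normal -0.407 0.501 0.764
outer loop
vertex 1.357 -0.556 0.435
vertex 2.074 -0.508 0.785
vertex 1.495 0.134 0.056
endloop
endfacet
facet normal 0.172 0.863 -0.475
outer loop
vertex 2.213 0.183 0.406
vertex 2.883 -0.644 -0.855
vertex 1.495 0.134 0.056
endloop
endfacet
facet normal -0.407 0.501 0.764
outer loop
vertex 1.495 0.134 0.056
vertex 2.074 -0.508 0.785
vertex 2.213 0.183 0.406
endloop
endfacet
facet normal 0.897 0.061 0.437
outer loop
vertex 2.213 0.183 0.406
vertex 2.745 -1.334 -0.476
vertex 2.883 -0.644 -0.855
endloop
endfacet
facet normal 0.897 0.060 0.438
outer loop
vertex 2.074 -0.508 0.785
vertex 2.745 -1.334 -0.476
vertex 2.213 0.183 0.406
endloop
endfacet

endsolid


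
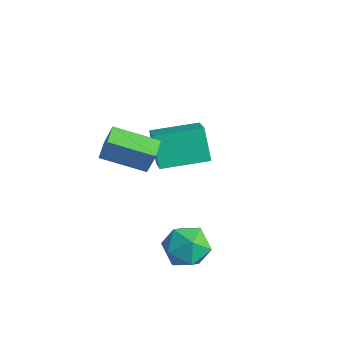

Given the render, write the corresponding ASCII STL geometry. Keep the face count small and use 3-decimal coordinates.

solid 
facet normal -0.545 0.229 0.807
outer loop
vertex -1.8 2.699 1.541
vertex -0.773 4.451 1.737
vertex -3.102 3.588 0.41
endloop
endfacet
facet normal -0.503 -0.859 -0.096
outer loop
vertex -2.247 3.229 -0.857
vertex -1.8 2.699 1.541
vertex -3.102 3.588 0.41
endloop
endfacet
facet normal -0.545 0.229 0.807
outer loop
vertex -3.102 3.588 0.41
vertex -0.773 4.451 1.737
vertex -2.075 5.34 0.606
endloop
endfacet
facet normal -0.671 0.459 -0.583
outer loop
vertex -2.075 5.34 0.606
vertex -2.247 3.229 -0.857
vertex -3.102 3.588 0.41
endloop
endfacet
facet normal 0.671 -0.459 0.583
outer loop
vertex -1.8 2.699 1.541
vertex 0.082 4.092 0.47
vertex -0.773 4.451 1.737
endloop
endfacet
facet normal -0.503 -0.859 -0.096
outer loop
vertex -0.945 2.34 0.274
vertex -1.8 2.699 1.541
vertex -2.247 3.229 -0.857
endloop
endfacet
facet normal 0.671 -0.459 0.583
outer loop
vertex -0.945 2.34 0.274
vertex 0.082 4.092 0.47
vertex -1.8 2.699 1.541
endloop
endfacet
facet normal 0.503 0.859 0.096
outer loop
vertex -0.773 4.451 1.737
vertex 0.082 4.092 0.47
vertex -2.075 5.34 0.606
endloop
endfacet
facet normal -0.671 0.459 -0.583
outer loop
vertex -1.22 4.981 -0.661
vertex -2.247 3.229 -0.857
vertex -2.075 5.34 0.606
endloop
endfacet
facet normal 0.503 0.859 0.096
outer loop
vertex -2.075 5.34 0.606
vertex 0.082 4.092 0.47
vertex -1.22 4.981 -0.661
endloop
endfacet
facet normal 0.545 -0.229 -0.807
outer loop
vertex -1.22 4.981 -0.661
vertex -0.945 2.34 0.274
vertex -2.247 3.229 -0.857
endloop
endfacet
facet normal 0.545 -0.229 -0.807
outer loop
vertex 0.082 4.092 0.47
vertex -0.945 2.34 0.274
vertex -1.22 4.981 -0.661
endloop
endfacet
facet normal -0.621 0.775 0.119
outer loop
vertex -0.911 0.081 4.292
vertex 0.454 1.266 3.706
vertex -1.293 -0.048 3.141
endloop
endfacet
facet normal -0.719 -0.623 0.308
outer loop
vertex -0.734 -0.746 3.034
vertex -0.911 0.081 4.292
vertex -1.293 -0.048 3.141
endloop
endfacet
facet normal -0.621 0.775 0.119
outer loop
vertex -1.293 -0.048 3.141
vertex 0.454 1.266 3.706
vertex 0.072 1.136 2.555
endloop
endfacet
facet normal -0.313 -0.106 -0.944
outer loop
vertex 0.072 1.136 2.555
vertex -0.734 -0.746 3.034
vertex -1.293 -0.048 3.141
endloop
endfacet
facet normal 0.313 0.106 0.944
outer loop
vertex -0.911 0.081 4.292
vertex 1.013 0.568 3.599
vertex 0.454 1.266 3.706
endloop
endfacet
facet normal -0.718 -0.623 0.309
outer loop
vertex -0.352 -0.616 4.185
vertex -0.911 0.081 4.292
vertex -0.734 -0.746 3.034
endloop
endfacet
facet normal 0.313 0.106 0.944
outer loop
vertex -0.352 -0.616 4.185
vertex 1.013 0.568 3.599
vertex -0.911 0.081 4.292
endloop
endfacet
facet normal 0.719 0.623 -0.309
outer loop
vertex 0.454 1.266 3.706
vertex 1.013 0.568 3.599
vertex 0.072 1.136 2.555
endloop
endfacet
facet normal -0.313 -0.106 -0.944
outer loop
vertex 0.631 0.439 2.448
vertex -0.734 -0.746 3.034
vertex 0.072 1.136 2.555
endloop
endfacet
facet normal 0.718 0.624 -0.308
outer loop
vertex 0.072 1.136 2.555
vertex 1.013 0.568 3.599
vertex 0.631 0.439 2.448
endloop
endfacet
facet normal 0.621 -0.774 -0.119
outer loop
vertex 0.631 0.439 2.448
vertex -0.352 -0.616 4.185
vertex -0.734 -0.746 3.034
endloop
endfacet
facet normal 0.621 -0.775 -0.119
outer loop
vertex 1.013 0.568 3.599
vertex -0.352 -0.616 4.185
vertex 0.631 0.439 2.448
endloop
endfacet
facet normal -0.390 0.893 0.222
outer loop
vertex 2.382 1.778 -1.374
vertex 1.57 1.31 -0.92
vertex 2.417 1.541 -0.361
endloop
endfacet
facet normal 0.322 0.924 0.205
outer loop
vertex 2.382 1.778 -1.374
vertex 2.417 1.541 -0.361
vertex 3.252 1.383 -0.962
endloop
endfacet
facet normal 0.536 0.717 -0.445
outer loop
vertex 2.382 1.778 -1.374
vertex 3.252 1.383 -0.962
vertex 2.921 1.054 -1.892
endloop
endfacet
facet normal -0.044 0.559 -0.828
outer loop
vertex 2.382 1.778 -1.374
vertex 2.921 1.054 -1.892
vertex 1.882 1.009 -1.867
endloop
endfacet
facet normal -0.617 0.668 -0.416
outer loop
vertex 2.382 1.778 -1.374
vertex 1.882 1.009 -1.867
vertex 1.57 1.31 -0.92
endloop
endfacet
facet normal 0.575 0.455 0.680
outer loop
vertex 3.252 1.383 -0.962
vertex 2.417 1.541 -0.361
vertex 2.978 0.671 -0.253
endloop
endfacet
facet normal -0.578 0.405 0.708
outer loop
vertex 2.417 1.541 -0.361
vertex 1.57 1.31 -0.92
vertex 1.939 0.626 -0.228
endloop
endfacet
facet normal -0.945 0.041 -0.324
outer loop
vertex 1.57 1.31 -0.92
vertex 1.882 1.009 -1.867
vertex 1.608 0.297 -1.158
endloop
endfacet
facet normal -0.018 -0.135 -0.991
outer loop
vertex 1.882 1.009 -1.867
vertex 2.921 1.054 -1.892
vertex 2.443 0.139 -1.759
endloop
endfacet
facet normal 0.921 0.122 -0.371
outer loop
vertex 2.921 1.054 -1.892
vertex 3.252 1.383 -0.962
vertex 3.29 0.37 -1.2
endloop
endfacet
facet normal 0.044 -0.559 0.828
outer loop
vertex 2.478 -0.098 -0.746
vertex 2.978 0.671 -0.253
vertex 1.939 0.626 -0.228
endloop
endfacet
facet normal -0.536 -0.717 0.445
outer loop
vertex 2.478 -0.098 -0.746
vertex 1.939 0.626 -0.228
vertex 1.608 0.297 -1.158
endloop
endfacet
facet normal -0.322 -0.924 -0.205
outer loop
vertex 2.478 -0.098 -0.746
vertex 1.608 0.297 -1.158
vertex 2.443 0.139 -1.759
endloop
endfacet
facet normal 0.390 -0.893 -0.222
outer loop
vertex 2.478 -0.098 -0.746
vertex 2.443 0.139 -1.759
vertex 3.29 0.37 -1.2
endloop
endfacet
facet normal 0.617 -0.668 0.416
outer loop
vertex 2.478 -0.098 -0.746
vertex 3.29 0.37 -1.2
vertex 2.978 0.671 -0.253
endloop
endfacet
facet normal 0.018 0.135 0.991
outer loop
vertex 1.939 0.626 -0.228
vertex 2.978 0.671 -0.253
vertex 2.417 1.541 -0.361
endloop
endfacet
facet normal -0.921 -0.122 0.371
outer loop
vertex 1.608 0.297 -1.158
vertex 1.939 0.626 -0.228
vertex 1.57 1.31 -0.92
endloop
endfacet
facet normal -0.575 -0.455 -0.680
outer loop
vertex 2.443 0.139 -1.759
vertex 1.608 0.297 -1.158
vertex 1.882 1.009 -1.867
endloop
endfacet
facet normal 0.578 -0.405 -0.708
outer loop
vertex 3.29 0.37 -1.2
vertex 2.443 0.139 -1.759
vertex 2.921 1.054 -1.892
endloop
endfacet
facet normal 0.945 -0.041 0.324
outer loop
vertex 2.978 0.671 -0.253
vertex 3.29 0.37 -1.2
vertex 3.252 1.383 -0.962
endloop
endfacet

endsolid


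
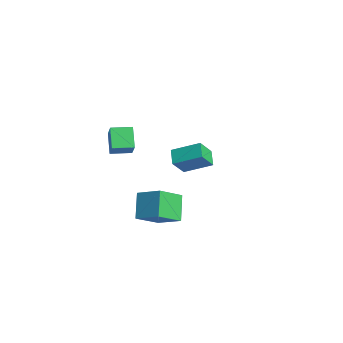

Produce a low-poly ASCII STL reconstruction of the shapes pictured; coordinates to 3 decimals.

solid 
facet normal -0.637 0.298 0.711
outer loop
vertex 4.26 -2.712 -0.322
vertex 3.782 -1.198 -1.384
vertex 3.05 -3.595 -1.037
endloop
endfacet
facet normal 0.250 -0.793 0.556
outer loop
vertex 4.178 -4.122 -2.296
vertex 4.26 -2.712 -0.322
vertex 3.05 -3.595 -1.037
endloop
endfacet
facet normal -0.637 0.298 0.711
outer loop
vertex 3.05 -3.595 -1.037
vertex 3.782 -1.198 -1.384
vertex 2.572 -2.081 -2.099
endloop
endfacet
facet normal -0.729 -0.532 -0.430
outer loop
vertex 2.572 -2.081 -2.099
vertex 4.178 -4.122 -2.296
vertex 3.05 -3.595 -1.037
endloop
endfacet
facet normal 0.729 0.532 0.430
outer loop
vertex 4.26 -2.712 -0.322
vertex 4.91 -1.725 -2.643
vertex 3.782 -1.198 -1.384
endloop
endfacet
facet normal 0.250 -0.793 0.556
outer loop
vertex 5.388 -3.239 -1.581
vertex 4.26 -2.712 -0.322
vertex 4.178 -4.122 -2.296
endloop
endfacet
facet normal 0.729 0.532 0.430
outer loop
vertex 5.388 -3.239 -1.581
vertex 4.91 -1.725 -2.643
vertex 4.26 -2.712 -0.322
endloop
endfacet
facet normal -0.250 0.793 -0.556
outer loop
vertex 3.782 -1.198 -1.384
vertex 4.91 -1.725 -2.643
vertex 2.572 -2.081 -2.099
endloop
endfacet
facet normal -0.729 -0.532 -0.430
outer loop
vertex 3.7 -2.608 -3.358
vertex 4.178 -4.122 -2.296
vertex 2.572 -2.081 -2.099
endloop
endfacet
facet normal -0.250 0.793 -0.556
outer loop
vertex 2.572 -2.081 -2.099
vertex 4.91 -1.725 -2.643
vertex 3.7 -2.608 -3.358
endloop
endfacet
facet normal 0.637 -0.298 -0.711
outer loop
vertex 3.7 -2.608 -3.358
vertex 5.388 -3.239 -1.581
vertex 4.178 -4.122 -2.296
endloop
endfacet
facet normal 0.637 -0.298 -0.711
outer loop
vertex 4.91 -1.725 -2.643
vertex 5.388 -3.239 -1.581
vertex 3.7 -2.608 -3.358
endloop
endfacet
facet normal -0.478 -0.774 -0.416
outer loop
vertex -2.809 0.866 -3.251
vertex -3.777 1.159 -2.684
vertex -3.235 1.772 -4.447
endloop
endfacet
facet normal 0.835 -0.253 -0.489
outer loop
vertex -2.303 3.281 -3.636
vertex -2.809 0.866 -3.251
vertex -3.235 1.772 -4.447
endloop
endfacet
facet normal -0.479 -0.773 -0.416
outer loop
vertex -3.235 1.772 -4.447
vertex -3.777 1.159 -2.684
vertex -4.203 2.066 -3.88
endloop
endfacet
facet normal -0.273 0.581 -0.767
outer loop
vertex -4.203 2.066 -3.88
vertex -2.303 3.281 -3.636
vertex -3.235 1.772 -4.447
endloop
endfacet
facet normal 0.273 -0.581 0.767
outer loop
vertex -2.809 0.866 -3.251
vertex -2.845 2.668 -1.873
vertex -3.777 1.159 -2.684
endloop
endfacet
facet normal 0.835 -0.253 -0.489
outer loop
vertex -1.877 2.374 -2.44
vertex -2.809 0.866 -3.251
vertex -2.303 3.281 -3.636
endloop
endfacet
facet normal 0.273 -0.581 0.767
outer loop
vertex -1.877 2.374 -2.44
vertex -2.845 2.668 -1.873
vertex -2.809 0.866 -3.251
endloop
endfacet
facet normal -0.835 0.253 0.489
outer loop
vertex -3.777 1.159 -2.684
vertex -2.845 2.668 -1.873
vertex -4.203 2.066 -3.88
endloop
endfacet
facet normal -0.273 0.581 -0.767
outer loop
vertex -3.271 3.574 -3.069
vertex -2.303 3.281 -3.636
vertex -4.203 2.066 -3.88
endloop
endfacet
facet normal -0.835 0.253 0.489
outer loop
vertex -4.203 2.066 -3.88
vertex -2.845 2.668 -1.873
vertex -3.271 3.574 -3.069
endloop
endfacet
facet normal 0.478 0.773 0.416
outer loop
vertex -3.271 3.574 -3.069
vertex -1.877 2.374 -2.44
vertex -2.303 3.281 -3.636
endloop
endfacet
facet normal 0.478 0.774 0.416
outer loop
vertex -2.845 2.668 -1.873
vertex -1.877 2.374 -2.44
vertex -3.271 3.574 -3.069
endloop
endfacet
facet normal -0.708 0.201 0.677
outer loop
vertex -0.85 -3.707 2.06
vertex -0.537 -2.457 2.016
vertex -1.825 -3.502 0.98
endloop
endfacet
facet normal -0.242 -0.970 0.034
outer loop
vertex -0.763 -3.803 -0.036
vertex -0.85 -3.707 2.06
vertex -1.825 -3.502 0.98
endloop
endfacet
facet normal -0.708 0.201 0.677
outer loop
vertex -1.825 -3.502 0.98
vertex -0.537 -2.457 2.016
vertex -1.512 -2.251 0.935
endloop
endfacet
facet normal -0.664 0.140 -0.735
outer loop
vertex -1.512 -2.251 0.935
vertex -0.763 -3.803 -0.036
vertex -1.825 -3.502 0.98
endloop
endfacet
facet normal 0.663 -0.140 0.735
outer loop
vertex -0.85 -3.707 2.06
vertex 0.525 -2.758 1.0
vertex -0.537 -2.457 2.016
endloop
endfacet
facet normal -0.243 -0.969 0.034
outer loop
vertex 0.212 -4.009 1.045
vertex -0.85 -3.707 2.06
vertex -0.763 -3.803 -0.036
endloop
endfacet
facet normal 0.663 -0.139 0.735
outer loop
vertex 0.212 -4.009 1.045
vertex 0.525 -2.758 1.0
vertex -0.85 -3.707 2.06
endloop
endfacet
facet normal 0.242 0.970 -0.034
outer loop
vertex -0.537 -2.457 2.016
vertex 0.525 -2.758 1.0
vertex -1.512 -2.251 0.935
endloop
endfacet
facet normal -0.663 0.140 -0.735
outer loop
vertex -0.45 -2.553 -0.08
vertex -0.763 -3.803 -0.036
vertex -1.512 -2.251 0.935
endloop
endfacet
facet normal 0.242 0.970 -0.035
outer loop
vertex -1.512 -2.251 0.935
vertex 0.525 -2.758 1.0
vertex -0.45 -2.553 -0.08
endloop
endfacet
facet normal 0.708 -0.201 -0.677
outer loop
vertex -0.45 -2.553 -0.08
vertex 0.212 -4.009 1.045
vertex -0.763 -3.803 -0.036
endloop
endfacet
facet normal 0.708 -0.201 -0.677
outer loop
vertex 0.525 -2.758 1.0
vertex 0.212 -4.009 1.045
vertex -0.45 -2.553 -0.08
endloop
endfacet

endsolid


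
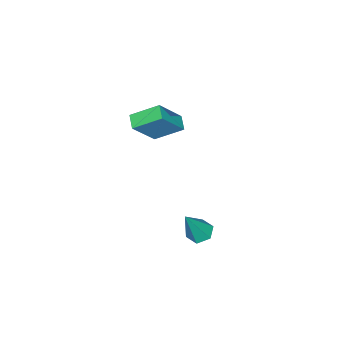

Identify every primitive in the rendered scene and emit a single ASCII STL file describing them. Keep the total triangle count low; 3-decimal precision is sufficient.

solid 
facet normal -0.665 -0.642 0.380
outer loop
vertex -3.364 -2.651 -1.079
vertex -4.663 -2.272 -2.71
vertex -2.656 -3.888 -1.93
endloop
endfacet
facet normal 0.613 -0.179 0.770
outer loop
vertex -2.097 -3.348 -2.25
vertex -3.364 -2.651 -1.079
vertex -2.656 -3.888 -1.93
endloop
endfacet
facet normal -0.665 -0.643 0.380
outer loop
vertex -2.656 -3.888 -1.93
vertex -4.663 -2.272 -2.71
vertex -3.955 -3.508 -3.562
endloop
endfacet
facet normal 0.426 -0.745 -0.513
outer loop
vertex -3.955 -3.508 -3.562
vertex -2.097 -3.348 -2.25
vertex -2.656 -3.888 -1.93
endloop
endfacet
facet normal -0.426 0.745 0.513
outer loop
vertex -3.364 -2.651 -1.079
vertex -4.104 -1.732 -3.03
vertex -4.663 -2.272 -2.71
endloop
endfacet
facet normal 0.613 -0.180 0.770
outer loop
vertex -2.805 -2.112 -1.398
vertex -3.364 -2.651 -1.079
vertex -2.097 -3.348 -2.25
endloop
endfacet
facet normal -0.426 0.745 0.513
outer loop
vertex -2.805 -2.112 -1.398
vertex -4.104 -1.732 -3.03
vertex -3.364 -2.651 -1.079
endloop
endfacet
facet normal -0.613 0.179 -0.769
outer loop
vertex -4.663 -2.272 -2.71
vertex -4.104 -1.732 -3.03
vertex -3.955 -3.508 -3.562
endloop
endfacet
facet normal 0.426 -0.745 -0.513
outer loop
vertex -3.396 -2.969 -3.881
vertex -2.097 -3.348 -2.25
vertex -3.955 -3.508 -3.562
endloop
endfacet
facet normal -0.612 0.179 -0.770
outer loop
vertex -3.955 -3.508 -3.562
vertex -4.104 -1.732 -3.03
vertex -3.396 -2.969 -3.881
endloop
endfacet
facet normal 0.665 0.643 -0.380
outer loop
vertex -3.396 -2.969 -3.881
vertex -2.805 -2.112 -1.398
vertex -2.097 -3.348 -2.25
endloop
endfacet
facet normal 0.665 0.642 -0.380
outer loop
vertex -4.104 -1.732 -3.03
vertex -2.805 -2.112 -1.398
vertex -3.396 -2.969 -3.881
endloop
endfacet
facet normal -0.449 0.094 -0.889
outer loop
vertex 2.415 2.727 -3.409
vertex 1.982 3.164 -3.144
vertex 2.556 3.382 -3.411
endloop
endfacet
facet normal 0.959 -0.207 -0.193
outer loop
vertex 2.415 2.727 -3.409
vertex 2.556 3.382 -3.411
vertex 2.878 2.976 -1.376
endloop
endfacet
facet normal -0.449 0.094 -0.889
outer loop
vertex 2.556 3.382 -3.411
vertex 1.982 3.164 -3.144
vertex 2.123 3.819 -3.146
endloop
endfacet
facet normal 0.718 0.696 0.025
outer loop
vertex 2.556 3.382 -3.411
vertex 2.123 3.819 -3.146
vertex 2.878 2.976 -1.376
endloop
endfacet
facet normal -0.450 0.094 -0.888
outer loop
vertex 2.123 3.819 -3.146
vertex 1.982 3.164 -3.144
vertex 1.549 3.6 -2.878
endloop
endfacet
facet normal -0.116 0.877 0.467
outer loop
vertex 2.123 3.819 -3.146
vertex 1.549 3.6 -2.878
vertex 2.878 2.976 -1.376
endloop
endfacet
facet normal -0.450 0.094 -0.888
outer loop
vertex 1.549 3.6 -2.878
vertex 1.982 3.164 -3.144
vertex 1.408 2.945 -2.876
endloop
endfacet
facet normal -0.707 0.154 0.690
outer loop
vertex 1.549 3.6 -2.878
vertex 1.408 2.945 -2.876
vertex 2.878 2.976 -1.376
endloop
endfacet
facet normal -0.450 0.094 -0.888
outer loop
vertex 1.408 2.945 -2.876
vertex 1.982 3.164 -3.144
vertex 1.841 2.508 -3.142
endloop
endfacet
facet normal -0.466 -0.749 0.472
outer loop
vertex 1.408 2.945 -2.876
vertex 1.841 2.508 -3.142
vertex 2.878 2.976 -1.376
endloop
endfacet
facet normal -0.449 0.094 -0.889
outer loop
vertex 1.841 2.508 -3.142
vertex 1.982 3.164 -3.144
vertex 2.415 2.727 -3.409
endloop
endfacet
facet normal 0.368 -0.929 0.030
outer loop
vertex 1.841 2.508 -3.142
vertex 2.415 2.727 -3.409
vertex 2.878 2.976 -1.376
endloop
endfacet

endsolid


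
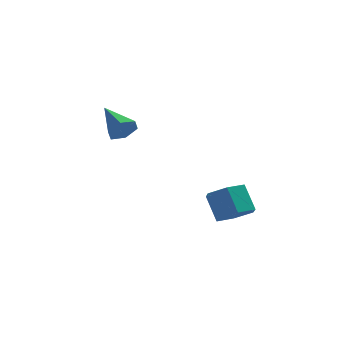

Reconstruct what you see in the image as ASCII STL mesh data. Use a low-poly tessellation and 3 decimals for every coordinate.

solid 
facet normal 0.363 -0.492 -0.791
outer loop
vertex 4.799 -2.556 -0.015
vertex 4.139 -3.177 0.068
vertex 4.009 -2.44 -0.45
endloop
endfacet
facet normal 0.336 0.861 -0.381
outer loop
vertex 4.799 -2.556 -0.015
vertex 4.009 -2.44 -0.45
vertex 4.301 -1.882 1.069
endloop
endfacet
facet normal 0.336 0.861 -0.381
outer loop
vertex 4.301 -1.882 1.069
vertex 4.009 -2.44 -0.45
vertex 3.51 -1.766 0.634
endloop
endfacet
facet normal -0.363 0.492 0.791
outer loop
vertex 4.301 -1.882 1.069
vertex 3.51 -1.766 0.634
vertex 3.641 -2.503 1.152
endloop
endfacet
facet normal 0.363 -0.492 -0.791
outer loop
vertex 4.009 -2.44 -0.45
vertex 4.139 -3.177 0.068
vertex 3.349 -3.061 -0.367
endloop
endfacet
facet normal -0.585 0.540 -0.605
outer loop
vertex 4.009 -2.44 -0.45
vertex 3.349 -3.061 -0.367
vertex 3.51 -1.766 0.634
endloop
endfacet
facet normal -0.584 0.541 -0.606
outer loop
vertex 3.51 -1.766 0.634
vertex 3.349 -3.061 -0.367
vertex 2.85 -2.387 0.716
endloop
endfacet
facet normal -0.364 0.491 0.791
outer loop
vertex 3.51 -1.766 0.634
vertex 2.85 -2.387 0.716
vertex 3.641 -2.503 1.152
endloop
endfacet
facet normal 0.363 -0.492 -0.791
outer loop
vertex 3.349 -3.061 -0.367
vertex 4.139 -3.177 0.068
vertex 3.479 -3.798 0.151
endloop
endfacet
facet normal -0.920 -0.320 -0.225
outer loop
vertex 3.349 -3.061 -0.367
vertex 3.479 -3.798 0.151
vertex 2.85 -2.387 0.716
endloop
endfacet
facet normal -0.920 -0.321 -0.223
outer loop
vertex 2.85 -2.387 0.716
vertex 3.479 -3.798 0.151
vertex 2.981 -3.124 1.235
endloop
endfacet
facet normal -0.364 0.492 0.791
outer loop
vertex 2.85 -2.387 0.716
vertex 2.981 -3.124 1.235
vertex 3.641 -2.503 1.152
endloop
endfacet
facet normal 0.363 -0.492 -0.791
outer loop
vertex 3.479 -3.798 0.151
vertex 4.139 -3.177 0.068
vertex 4.27 -3.914 0.586
endloop
endfacet
facet normal -0.336 -0.861 0.381
outer loop
vertex 3.479 -3.798 0.151
vertex 4.27 -3.914 0.586
vertex 2.981 -3.124 1.235
endloop
endfacet
facet normal -0.336 -0.861 0.381
outer loop
vertex 2.981 -3.124 1.235
vertex 4.27 -3.914 0.586
vertex 3.771 -3.24 1.67
endloop
endfacet
facet normal -0.363 0.492 0.791
outer loop
vertex 2.981 -3.124 1.235
vertex 3.771 -3.24 1.67
vertex 3.641 -2.503 1.152
endloop
endfacet
facet normal 0.364 -0.491 -0.791
outer loop
vertex 4.27 -3.914 0.586
vertex 4.139 -3.177 0.068
vertex 4.93 -3.293 0.504
endloop
endfacet
facet normal 0.584 -0.541 0.605
outer loop
vertex 4.27 -3.914 0.586
vertex 4.93 -3.293 0.504
vertex 3.771 -3.24 1.67
endloop
endfacet
facet normal 0.584 -0.540 0.605
outer loop
vertex 3.771 -3.24 1.67
vertex 4.93 -3.293 0.504
vertex 4.431 -2.619 1.587
endloop
endfacet
facet normal -0.363 0.492 0.791
outer loop
vertex 3.771 -3.24 1.67
vertex 4.431 -2.619 1.587
vertex 3.641 -2.503 1.152
endloop
endfacet
facet normal 0.364 -0.492 -0.791
outer loop
vertex 4.93 -3.293 0.504
vertex 4.139 -3.177 0.068
vertex 4.799 -2.556 -0.015
endloop
endfacet
facet normal 0.920 0.321 0.224
outer loop
vertex 4.93 -3.293 0.504
vertex 4.799 -2.556 -0.015
vertex 4.431 -2.619 1.587
endloop
endfacet
facet normal 0.921 0.320 0.224
outer loop
vertex 4.431 -2.619 1.587
vertex 4.799 -2.556 -0.015
vertex 4.301 -1.882 1.069
endloop
endfacet
facet normal -0.363 0.492 0.791
outer loop
vertex 4.431 -2.619 1.587
vertex 4.301 -1.882 1.069
vertex 3.641 -2.503 1.152
endloop
endfacet
facet normal 0.549 -0.695 -0.464
outer loop
vertex -0.595 1.825 3.203
vertex -1.119 1.777 2.655
vertex -0.546 2.272 2.591
endloop
endfacet
facet normal 0.593 0.627 0.505
outer loop
vertex -0.595 1.825 3.203
vertex -0.546 2.272 2.591
vertex -2.101 3.023 3.485
endloop
endfacet
facet normal 0.549 -0.696 -0.463
outer loop
vertex -0.546 2.272 2.591
vertex -1.119 1.777 2.655
vertex -1.07 2.224 2.042
endloop
endfacet
facet normal 0.255 0.912 -0.323
outer loop
vertex -0.546 2.272 2.591
vertex -1.07 2.224 2.042
vertex -2.101 3.023 3.485
endloop
endfacet
facet normal 0.548 -0.696 -0.464
outer loop
vertex -1.07 2.224 2.042
vertex -1.119 1.777 2.655
vertex -1.643 1.73 2.107
endloop
endfacet
facet normal -0.528 0.525 -0.668
outer loop
vertex -1.07 2.224 2.042
vertex -1.643 1.73 2.107
vertex -2.101 3.023 3.485
endloop
endfacet
facet normal 0.548 -0.695 -0.465
outer loop
vertex -1.643 1.73 2.107
vertex -1.119 1.777 2.655
vertex -1.692 1.282 2.719
endloop
endfacet
facet normal -0.972 -0.147 -0.185
outer loop
vertex -1.643 1.73 2.107
vertex -1.692 1.282 2.719
vertex -2.101 3.023 3.485
endloop
endfacet
facet normal 0.549 -0.696 -0.463
outer loop
vertex -1.692 1.282 2.719
vertex -1.119 1.777 2.655
vertex -1.168 1.33 3.268
endloop
endfacet
facet normal -0.633 -0.431 0.642
outer loop
vertex -1.692 1.282 2.719
vertex -1.168 1.33 3.268
vertex -2.101 3.023 3.485
endloop
endfacet
facet normal 0.549 -0.696 -0.464
outer loop
vertex -1.168 1.33 3.268
vertex -1.119 1.777 2.655
vertex -0.595 1.825 3.203
endloop
endfacet
facet normal 0.150 -0.044 0.988
outer loop
vertex -1.168 1.33 3.268
vertex -0.595 1.825 3.203
vertex -2.101 3.023 3.485
endloop
endfacet

endsolid


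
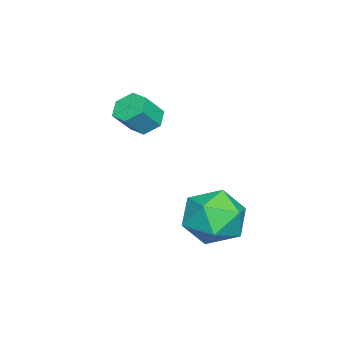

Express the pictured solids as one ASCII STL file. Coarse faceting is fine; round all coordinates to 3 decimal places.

solid 
facet normal -0.558 0.351 -0.752
outer loop
vertex -1.101 -2.51 -0.431
vertex -1.412 -3.023 -0.44
vertex -1.593 -2.568 -0.093
endloop
endfacet
facet normal 0.125 0.931 0.342
outer loop
vertex -1.101 -2.51 -0.431
vertex -1.593 -2.568 -0.093
vertex -0.537 -2.864 0.328
endloop
endfacet
facet normal 0.125 0.931 0.342
outer loop
vertex -0.537 -2.864 0.328
vertex -1.593 -2.568 -0.093
vertex -1.029 -2.922 0.666
endloop
endfacet
facet normal 0.558 -0.350 0.752
outer loop
vertex -0.537 -2.864 0.328
vertex -1.029 -2.922 0.666
vertex -0.848 -3.377 0.32
endloop
endfacet
facet normal -0.559 0.351 -0.751
outer loop
vertex -1.593 -2.568 -0.093
vertex -1.412 -3.023 -0.44
vertex -1.904 -3.081 -0.101
endloop
endfacet
facet normal -0.647 0.382 0.659
outer loop
vertex -1.593 -2.568 -0.093
vertex -1.904 -3.081 -0.101
vertex -1.029 -2.922 0.666
endloop
endfacet
facet normal -0.647 0.382 0.659
outer loop
vertex -1.029 -2.922 0.666
vertex -1.904 -3.081 -0.101
vertex -1.34 -3.435 0.658
endloop
endfacet
facet normal 0.558 -0.350 0.752
outer loop
vertex -1.029 -2.922 0.666
vertex -1.34 -3.435 0.658
vertex -0.848 -3.377 0.32
endloop
endfacet
facet normal -0.559 0.351 -0.751
outer loop
vertex -1.904 -3.081 -0.101
vertex -1.412 -3.023 -0.44
vertex -1.723 -3.536 -0.448
endloop
endfacet
facet normal -0.773 -0.550 0.318
outer loop
vertex -1.904 -3.081 -0.101
vertex -1.723 -3.536 -0.448
vertex -1.34 -3.435 0.658
endloop
endfacet
facet normal -0.773 -0.550 0.318
outer loop
vertex -1.34 -3.435 0.658
vertex -1.723 -3.536 -0.448
vertex -1.159 -3.89 0.311
endloop
endfacet
facet normal 0.558 -0.351 0.752
outer loop
vertex -1.34 -3.435 0.658
vertex -1.159 -3.89 0.311
vertex -0.848 -3.377 0.32
endloop
endfacet
facet normal -0.558 0.350 -0.752
outer loop
vertex -1.723 -3.536 -0.448
vertex -1.412 -3.023 -0.44
vertex -1.231 -3.478 -0.786
endloop
endfacet
facet normal -0.125 -0.931 -0.342
outer loop
vertex -1.723 -3.536 -0.448
vertex -1.231 -3.478 -0.786
vertex -1.159 -3.89 0.311
endloop
endfacet
facet normal -0.125 -0.931 -0.342
outer loop
vertex -1.159 -3.89 0.311
vertex -1.231 -3.478 -0.786
vertex -0.667 -3.832 -0.027
endloop
endfacet
facet normal 0.558 -0.351 0.752
outer loop
vertex -1.159 -3.89 0.311
vertex -0.667 -3.832 -0.027
vertex -0.848 -3.377 0.32
endloop
endfacet
facet normal -0.558 0.350 -0.752
outer loop
vertex -1.231 -3.478 -0.786
vertex -1.412 -3.023 -0.44
vertex -0.92 -2.965 -0.778
endloop
endfacet
facet normal 0.647 -0.382 -0.659
outer loop
vertex -1.231 -3.478 -0.786
vertex -0.92 -2.965 -0.778
vertex -0.667 -3.832 -0.027
endloop
endfacet
facet normal 0.647 -0.382 -0.659
outer loop
vertex -0.667 -3.832 -0.027
vertex -0.92 -2.965 -0.778
vertex -0.356 -3.319 -0.019
endloop
endfacet
facet normal 0.559 -0.351 0.751
outer loop
vertex -0.667 -3.832 -0.027
vertex -0.356 -3.319 -0.019
vertex -0.848 -3.377 0.32
endloop
endfacet
facet normal -0.558 0.351 -0.752
outer loop
vertex -0.92 -2.965 -0.778
vertex -1.412 -3.023 -0.44
vertex -1.101 -2.51 -0.431
endloop
endfacet
facet normal 0.773 0.550 -0.318
outer loop
vertex -0.92 -2.965 -0.778
vertex -1.101 -2.51 -0.431
vertex -0.356 -3.319 -0.019
endloop
endfacet
facet normal 0.773 0.550 -0.318
outer loop
vertex -0.356 -3.319 -0.019
vertex -1.101 -2.51 -0.431
vertex -0.537 -2.864 0.328
endloop
endfacet
facet normal 0.559 -0.351 0.751
outer loop
vertex -0.356 -3.319 -0.019
vertex -0.537 -2.864 0.328
vertex -0.848 -3.377 0.32
endloop
endfacet
facet normal -0.946 0.238 -0.219
outer loop
vertex 1.229 0.115 -2.903
vertex 0.922 -0.291 -2.019
vertex 1.18 0.694 -2.065
endloop
endfacet
facet normal -0.493 0.702 -0.514
outer loop
vertex 1.229 0.115 -2.903
vertex 1.18 0.694 -2.065
vertex 1.972 0.784 -2.701
endloop
endfacet
facet normal -0.050 0.339 -0.939
outer loop
vertex 1.229 0.115 -2.903
vertex 1.972 0.784 -2.701
vertex 2.204 -0.146 -3.049
endloop
endfacet
facet normal -0.230 -0.351 -0.908
outer loop
vertex 1.229 0.115 -2.903
vertex 2.204 -0.146 -3.049
vertex 1.555 -0.811 -2.627
endloop
endfacet
facet normal -0.784 -0.414 -0.462
outer loop
vertex 1.229 0.115 -2.903
vertex 1.555 -0.811 -2.627
vertex 0.922 -0.291 -2.019
endloop
endfacet
facet normal -0.106 0.994 0.009
outer loop
vertex 1.972 0.784 -2.701
vertex 1.18 0.694 -2.065
vertex 2.125 0.791 -1.693
endloop
endfacet
facet normal -0.839 0.243 0.486
outer loop
vertex 1.18 0.694 -2.065
vertex 0.922 -0.291 -2.019
vertex 1.476 0.126 -1.271
endloop
endfacet
facet normal -0.577 -0.811 0.093
outer loop
vertex 0.922 -0.291 -2.019
vertex 1.555 -0.811 -2.627
vertex 1.708 -0.804 -1.619
endloop
endfacet
facet normal 0.320 -0.710 -0.627
outer loop
vertex 1.555 -0.811 -2.627
vertex 2.204 -0.146 -3.049
vertex 2.5 -0.714 -2.255
endloop
endfacet
facet normal 0.611 0.407 -0.679
outer loop
vertex 2.204 -0.146 -3.049
vertex 1.972 0.784 -2.701
vertex 2.758 0.271 -2.301
endloop
endfacet
facet normal 0.230 0.351 0.908
outer loop
vertex 2.451 -0.135 -1.417
vertex 2.125 0.791 -1.693
vertex 1.476 0.126 -1.271
endloop
endfacet
facet normal 0.050 -0.339 0.939
outer loop
vertex 2.451 -0.135 -1.417
vertex 1.476 0.126 -1.271
vertex 1.708 -0.804 -1.619
endloop
endfacet
facet normal 0.493 -0.702 0.514
outer loop
vertex 2.451 -0.135 -1.417
vertex 1.708 -0.804 -1.619
vertex 2.5 -0.714 -2.255
endloop
endfacet
facet normal 0.946 -0.238 0.219
outer loop
vertex 2.451 -0.135 -1.417
vertex 2.5 -0.714 -2.255
vertex 2.758 0.271 -2.301
endloop
endfacet
facet normal 0.784 0.414 0.462
outer loop
vertex 2.451 -0.135 -1.417
vertex 2.758 0.271 -2.301
vertex 2.125 0.791 -1.693
endloop
endfacet
facet normal -0.320 0.710 0.627
outer loop
vertex 1.476 0.126 -1.271
vertex 2.125 0.791 -1.693
vertex 1.18 0.694 -2.065
endloop
endfacet
facet normal -0.611 -0.407 0.679
outer loop
vertex 1.708 -0.804 -1.619
vertex 1.476 0.126 -1.271
vertex 0.922 -0.291 -2.019
endloop
endfacet
facet normal 0.106 -0.994 -0.009
outer loop
vertex 2.5 -0.714 -2.255
vertex 1.708 -0.804 -1.619
vertex 1.555 -0.811 -2.627
endloop
endfacet
facet normal 0.839 -0.243 -0.486
outer loop
vertex 2.758 0.271 -2.301
vertex 2.5 -0.714 -2.255
vertex 2.204 -0.146 -3.049
endloop
endfacet
facet normal 0.577 0.811 -0.093
outer loop
vertex 2.125 0.791 -1.693
vertex 2.758 0.271 -2.301
vertex 1.972 0.784 -2.701
endloop
endfacet

endsolid
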